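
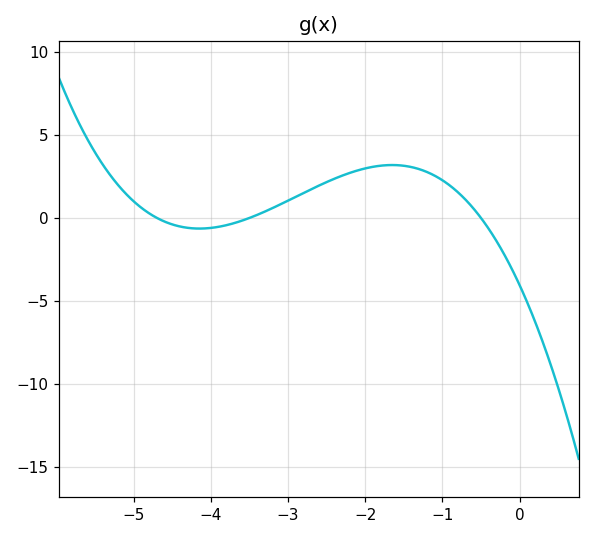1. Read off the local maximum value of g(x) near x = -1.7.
3.18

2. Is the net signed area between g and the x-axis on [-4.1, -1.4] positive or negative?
positive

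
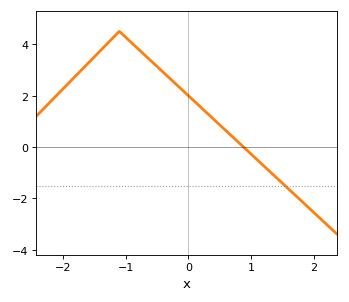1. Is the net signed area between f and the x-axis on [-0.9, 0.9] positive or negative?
positive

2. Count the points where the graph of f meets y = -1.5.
1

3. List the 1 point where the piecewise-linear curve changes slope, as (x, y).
(-1.1, 4.5)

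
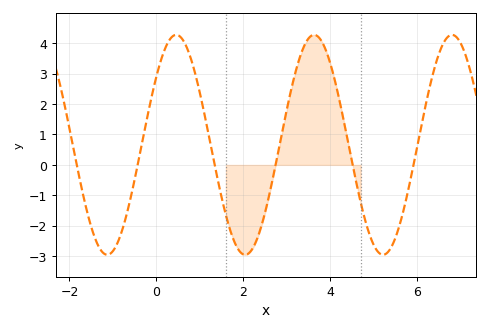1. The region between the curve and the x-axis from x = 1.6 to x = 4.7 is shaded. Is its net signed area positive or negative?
positive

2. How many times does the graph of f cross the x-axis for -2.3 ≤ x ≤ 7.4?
6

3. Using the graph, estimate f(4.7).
-1.23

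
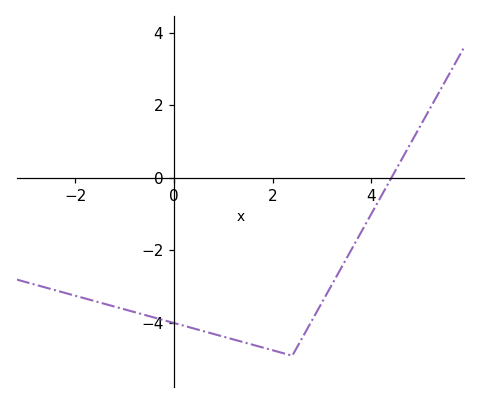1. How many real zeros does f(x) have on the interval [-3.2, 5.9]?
1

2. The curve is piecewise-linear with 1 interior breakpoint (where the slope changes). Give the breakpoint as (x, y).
(2.4, -4.9)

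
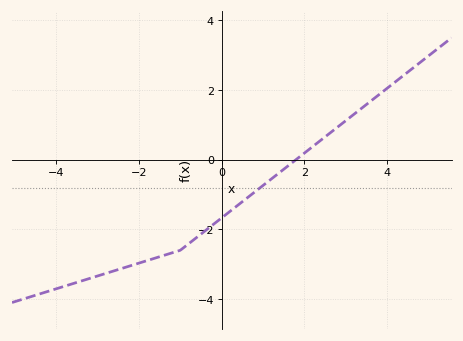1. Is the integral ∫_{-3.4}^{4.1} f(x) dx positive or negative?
negative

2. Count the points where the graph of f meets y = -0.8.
1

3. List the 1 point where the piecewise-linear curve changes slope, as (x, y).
(-1, -2.6)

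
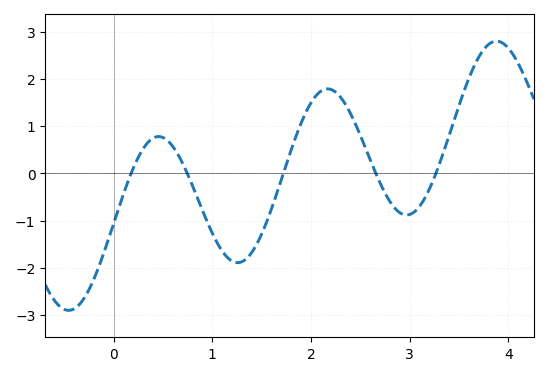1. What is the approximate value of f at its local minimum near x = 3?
-0.9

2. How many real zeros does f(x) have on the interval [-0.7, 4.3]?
5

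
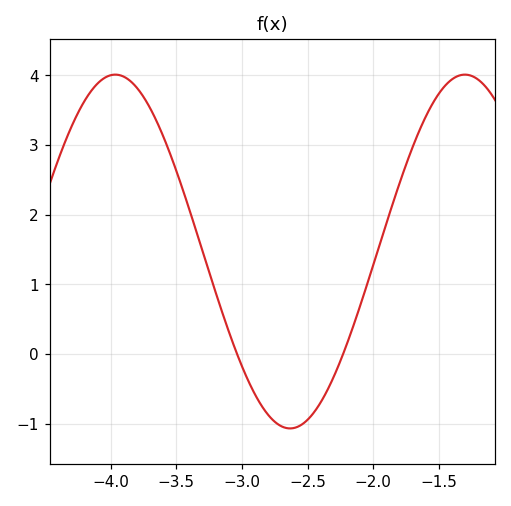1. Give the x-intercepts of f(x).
-3.04, -2.23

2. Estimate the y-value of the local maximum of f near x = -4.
4.01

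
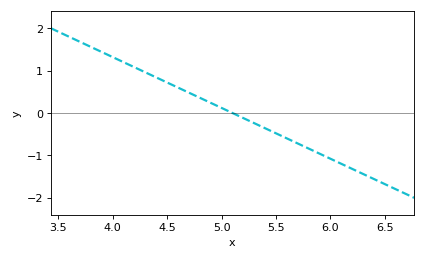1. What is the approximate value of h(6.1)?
-1.2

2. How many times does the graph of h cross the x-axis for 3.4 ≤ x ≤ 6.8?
1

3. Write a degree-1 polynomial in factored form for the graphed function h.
y = -1.2(x - 5.1)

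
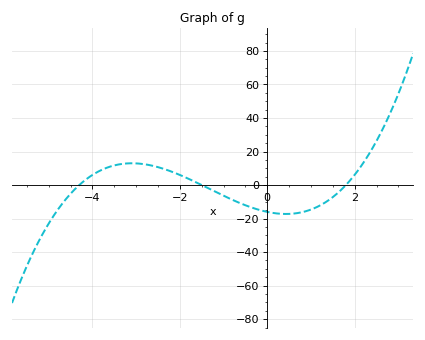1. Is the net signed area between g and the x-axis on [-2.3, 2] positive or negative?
negative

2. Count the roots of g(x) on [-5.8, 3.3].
3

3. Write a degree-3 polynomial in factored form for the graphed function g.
y = 1.38(x + 4.3)(x + 1.5)(x - 1.8)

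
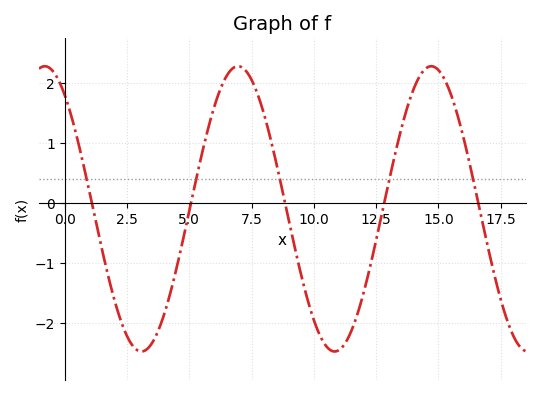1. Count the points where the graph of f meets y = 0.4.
5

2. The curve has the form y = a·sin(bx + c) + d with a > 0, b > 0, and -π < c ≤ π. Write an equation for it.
y = 2.38sin(0.81x + 2.2) - 0.1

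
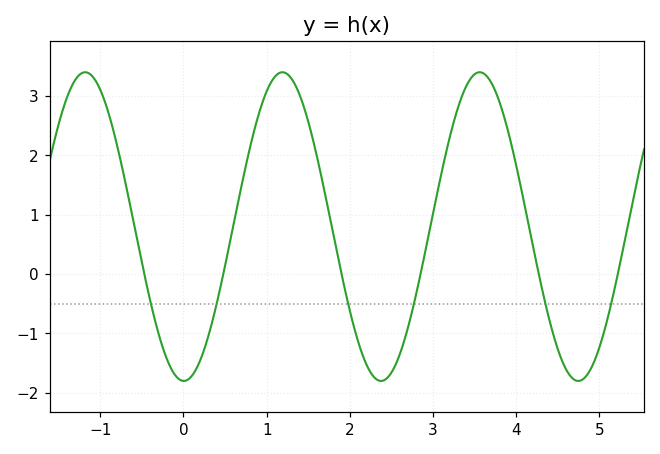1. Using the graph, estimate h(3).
1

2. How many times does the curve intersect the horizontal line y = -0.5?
6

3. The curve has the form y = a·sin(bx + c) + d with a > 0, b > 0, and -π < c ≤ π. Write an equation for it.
y = 2.6sin(2.6x - 1.6) + 0.8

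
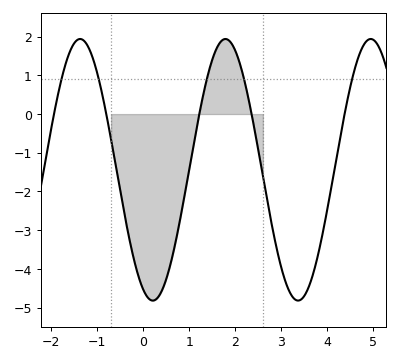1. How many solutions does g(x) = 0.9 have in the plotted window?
5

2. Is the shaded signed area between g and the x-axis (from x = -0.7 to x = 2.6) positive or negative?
negative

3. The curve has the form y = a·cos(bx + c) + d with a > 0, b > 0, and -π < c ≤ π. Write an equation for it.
y = 3.38cos(1.99x + 2.73) - 1.44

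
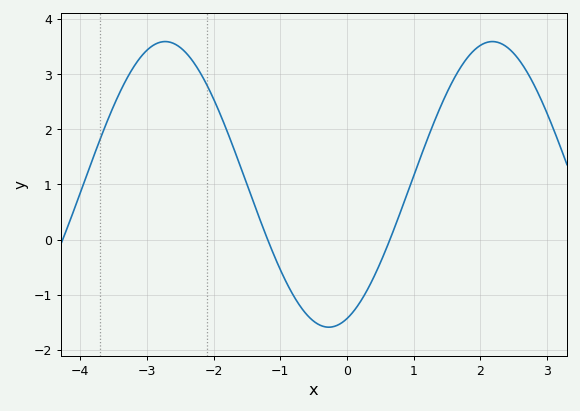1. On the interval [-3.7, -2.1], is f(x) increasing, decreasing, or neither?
neither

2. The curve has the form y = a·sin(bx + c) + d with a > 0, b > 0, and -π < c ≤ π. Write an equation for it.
y = 2.59sin(1.3x - 1.2) + 1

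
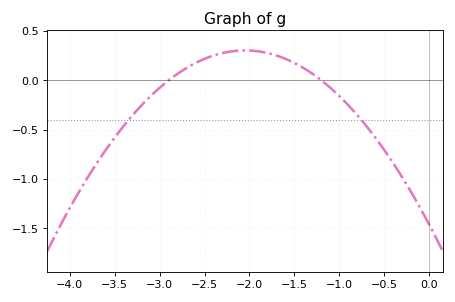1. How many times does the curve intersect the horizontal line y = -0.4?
2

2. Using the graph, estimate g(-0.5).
-0.7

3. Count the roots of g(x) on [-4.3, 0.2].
2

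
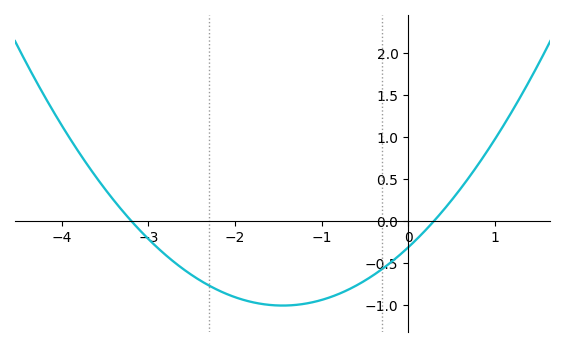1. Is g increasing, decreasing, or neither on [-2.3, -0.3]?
neither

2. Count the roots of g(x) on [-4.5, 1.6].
2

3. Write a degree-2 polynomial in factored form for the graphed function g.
y = 0.33(x + 3.2)(x - 0.3)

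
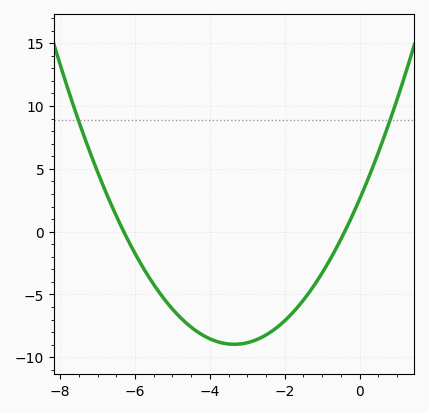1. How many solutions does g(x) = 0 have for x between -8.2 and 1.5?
2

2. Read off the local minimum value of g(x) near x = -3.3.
-9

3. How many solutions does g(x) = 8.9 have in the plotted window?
2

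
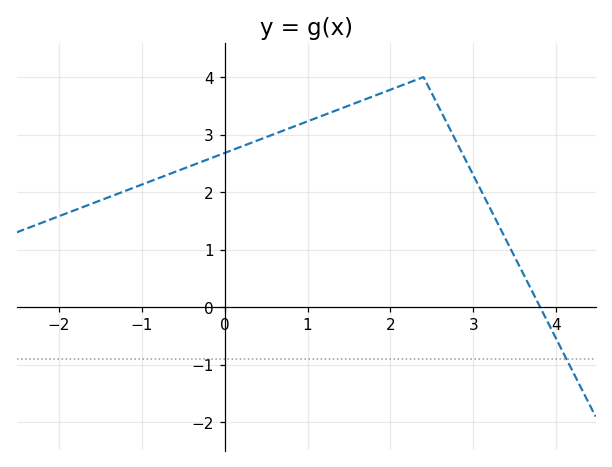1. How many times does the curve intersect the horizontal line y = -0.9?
1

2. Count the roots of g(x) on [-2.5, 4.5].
1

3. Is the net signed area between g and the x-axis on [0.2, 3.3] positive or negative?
positive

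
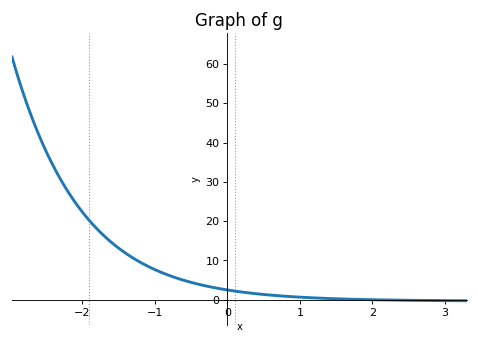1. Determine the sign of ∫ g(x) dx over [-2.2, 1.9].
positive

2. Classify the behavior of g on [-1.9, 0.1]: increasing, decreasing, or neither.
decreasing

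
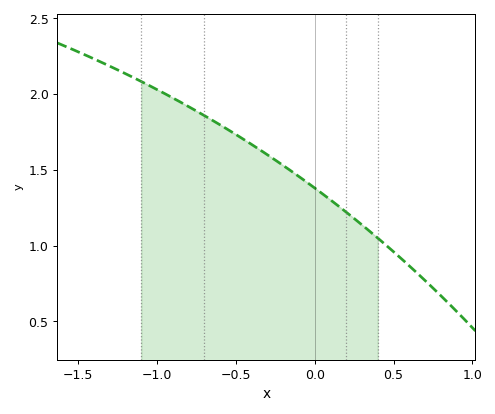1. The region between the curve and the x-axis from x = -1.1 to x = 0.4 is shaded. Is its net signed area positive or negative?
positive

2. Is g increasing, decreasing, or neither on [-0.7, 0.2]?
decreasing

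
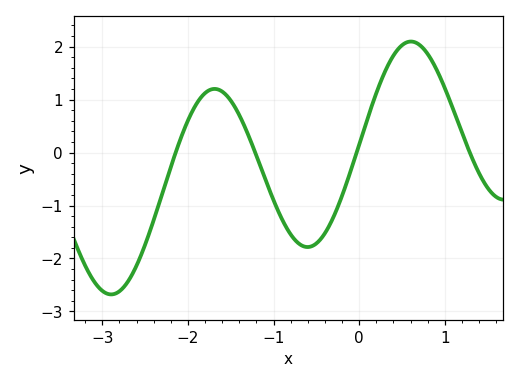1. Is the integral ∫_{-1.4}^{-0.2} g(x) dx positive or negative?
negative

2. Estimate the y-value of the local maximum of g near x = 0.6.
2.1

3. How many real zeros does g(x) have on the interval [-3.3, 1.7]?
4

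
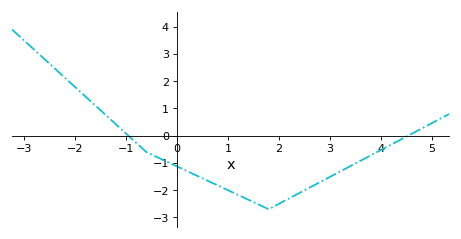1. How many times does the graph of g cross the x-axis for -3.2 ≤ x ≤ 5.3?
2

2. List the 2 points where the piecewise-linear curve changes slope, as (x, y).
(-0.6, -0.6); (1.8, -2.7)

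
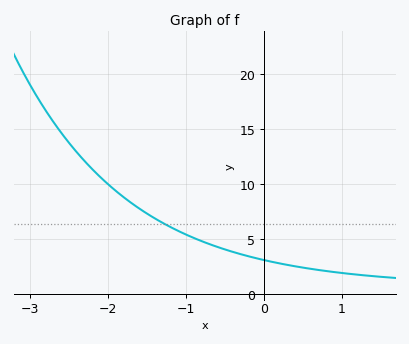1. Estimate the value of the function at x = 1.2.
1.5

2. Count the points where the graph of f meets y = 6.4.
1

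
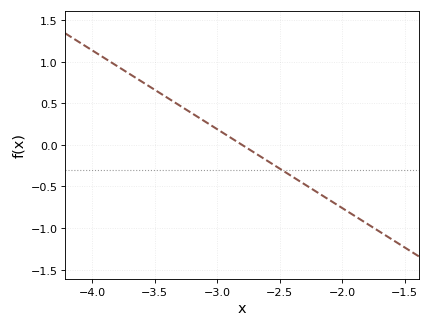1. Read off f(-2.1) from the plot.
-0.665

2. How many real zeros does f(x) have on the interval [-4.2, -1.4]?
1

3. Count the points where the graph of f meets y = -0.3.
1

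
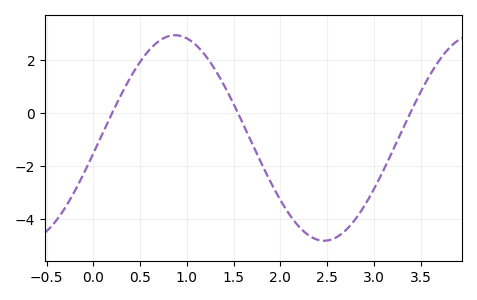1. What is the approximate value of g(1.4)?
1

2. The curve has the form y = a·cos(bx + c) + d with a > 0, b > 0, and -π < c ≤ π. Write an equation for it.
y = 3.88cos(2x - 1.7) - 0.95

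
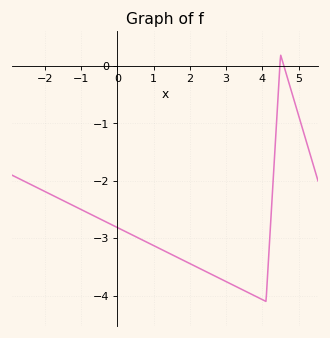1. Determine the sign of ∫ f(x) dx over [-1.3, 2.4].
negative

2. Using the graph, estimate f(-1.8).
-2.2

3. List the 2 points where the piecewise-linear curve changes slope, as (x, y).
(4.1, -4.1); (4.5, 0.2)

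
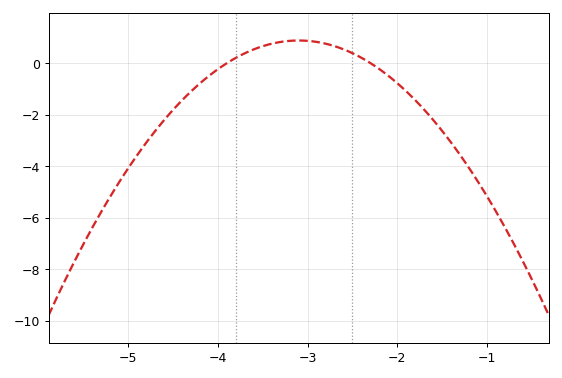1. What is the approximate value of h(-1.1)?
-4.6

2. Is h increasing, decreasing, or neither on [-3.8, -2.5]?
neither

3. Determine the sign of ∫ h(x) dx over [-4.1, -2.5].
positive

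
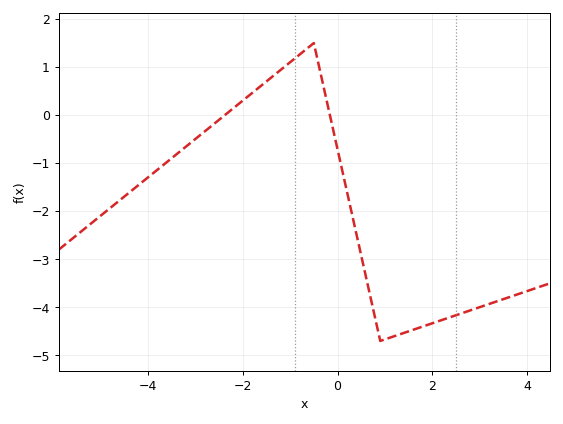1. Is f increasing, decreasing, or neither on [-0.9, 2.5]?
neither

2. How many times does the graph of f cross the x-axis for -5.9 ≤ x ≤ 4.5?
2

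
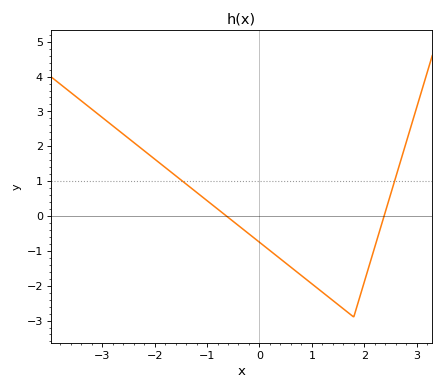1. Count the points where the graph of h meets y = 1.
2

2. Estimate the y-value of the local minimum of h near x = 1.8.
-2.9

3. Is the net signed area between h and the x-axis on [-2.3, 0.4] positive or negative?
positive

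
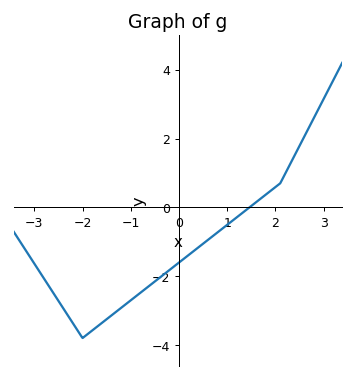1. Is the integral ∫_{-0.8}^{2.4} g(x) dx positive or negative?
negative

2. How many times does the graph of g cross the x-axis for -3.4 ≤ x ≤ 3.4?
1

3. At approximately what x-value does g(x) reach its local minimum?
-2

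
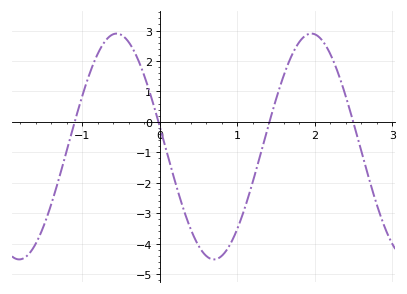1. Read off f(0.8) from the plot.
-4.4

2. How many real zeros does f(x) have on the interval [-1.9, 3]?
4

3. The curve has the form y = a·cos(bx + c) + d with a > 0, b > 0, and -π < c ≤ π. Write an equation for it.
y = 3.71cos(2.5x + 1.4) - 0.81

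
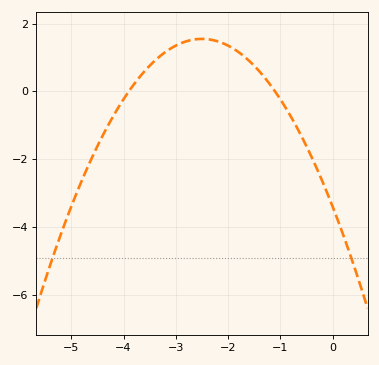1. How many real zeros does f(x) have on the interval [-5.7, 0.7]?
2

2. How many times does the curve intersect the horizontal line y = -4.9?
2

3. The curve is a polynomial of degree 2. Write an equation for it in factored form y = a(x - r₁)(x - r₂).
y = -0.79(x + 3.9)(x + 1.1)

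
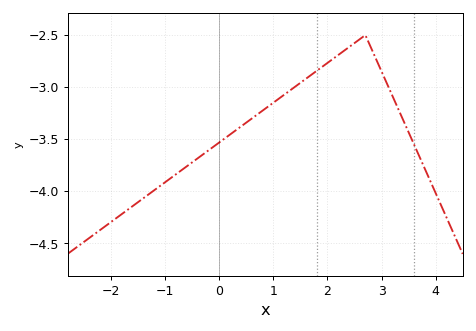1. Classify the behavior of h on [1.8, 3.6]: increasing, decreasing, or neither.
neither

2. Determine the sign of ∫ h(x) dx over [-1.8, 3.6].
negative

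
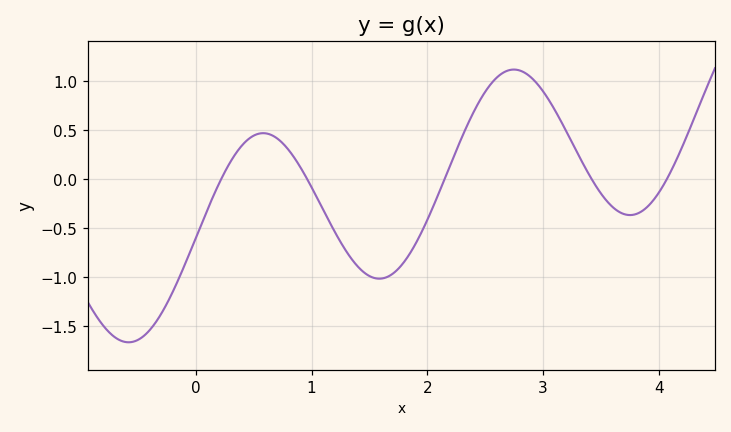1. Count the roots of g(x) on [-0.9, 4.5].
5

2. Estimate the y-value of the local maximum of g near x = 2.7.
1.1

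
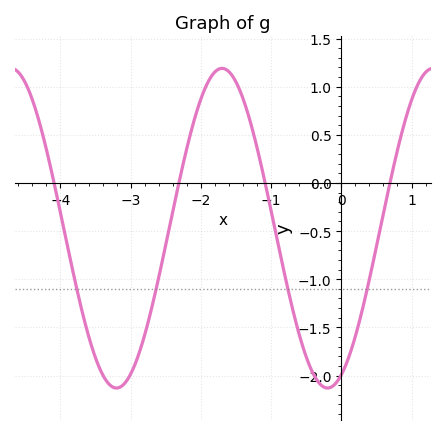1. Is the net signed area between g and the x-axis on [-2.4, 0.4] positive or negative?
negative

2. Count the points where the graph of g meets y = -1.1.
4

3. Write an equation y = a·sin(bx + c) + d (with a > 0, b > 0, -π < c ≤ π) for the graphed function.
y = 1.66sin(2.1x - 1.2) - 0.47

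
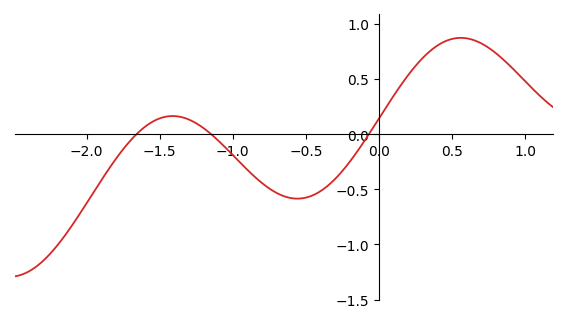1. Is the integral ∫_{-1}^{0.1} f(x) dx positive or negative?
negative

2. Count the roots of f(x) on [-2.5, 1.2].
3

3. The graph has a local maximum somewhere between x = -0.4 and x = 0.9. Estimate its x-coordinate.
0.55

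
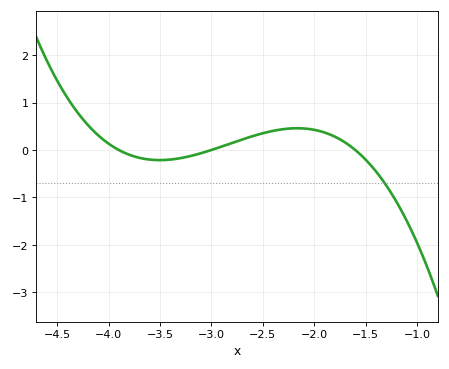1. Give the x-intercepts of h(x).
-3.9, -3, -1.6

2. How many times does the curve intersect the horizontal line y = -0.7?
1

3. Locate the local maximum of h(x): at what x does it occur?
-2.16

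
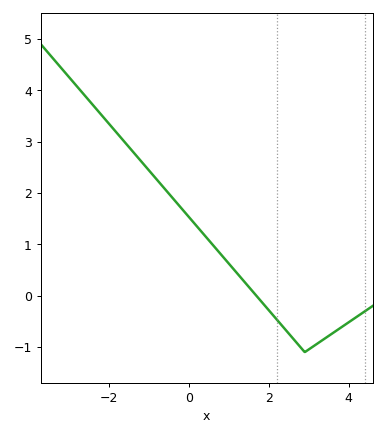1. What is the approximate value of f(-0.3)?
1.8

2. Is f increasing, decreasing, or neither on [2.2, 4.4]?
neither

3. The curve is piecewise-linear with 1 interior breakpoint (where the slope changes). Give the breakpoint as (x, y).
(2.9, -1.1)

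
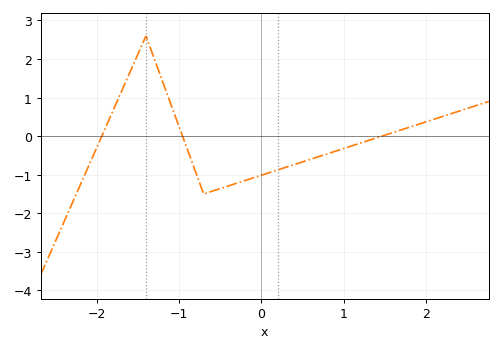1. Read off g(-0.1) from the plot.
-1.1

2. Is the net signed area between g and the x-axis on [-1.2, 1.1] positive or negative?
negative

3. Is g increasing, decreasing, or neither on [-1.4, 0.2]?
neither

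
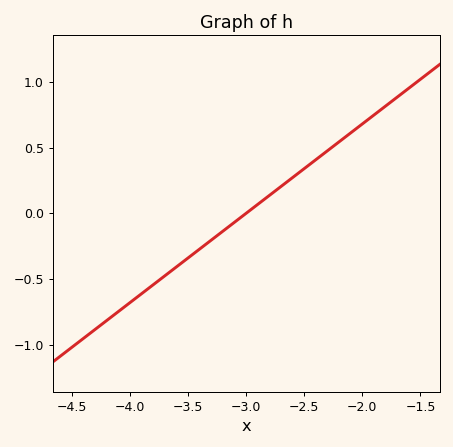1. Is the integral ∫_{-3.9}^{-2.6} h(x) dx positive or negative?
negative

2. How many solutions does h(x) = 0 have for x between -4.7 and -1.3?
1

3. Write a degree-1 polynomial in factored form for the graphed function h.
y = 0.68(x + 3)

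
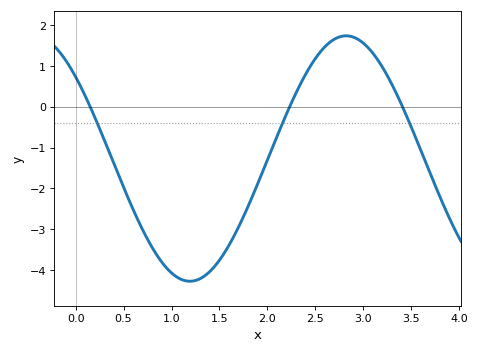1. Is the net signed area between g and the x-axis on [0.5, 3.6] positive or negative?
negative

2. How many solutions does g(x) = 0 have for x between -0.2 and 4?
3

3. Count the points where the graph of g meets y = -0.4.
3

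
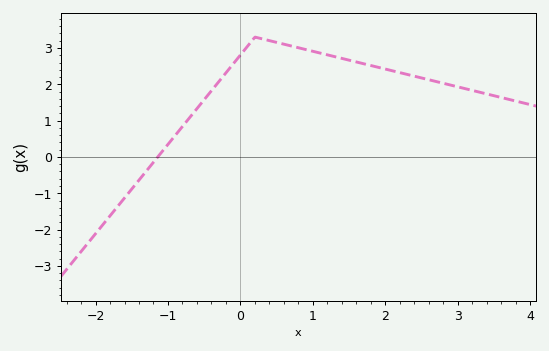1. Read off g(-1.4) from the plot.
-0.6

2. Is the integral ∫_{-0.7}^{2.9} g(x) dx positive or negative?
positive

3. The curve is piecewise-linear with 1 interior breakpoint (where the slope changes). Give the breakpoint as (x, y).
(0.2, 3.3)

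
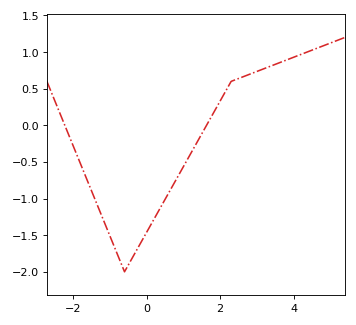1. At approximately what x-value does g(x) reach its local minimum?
-0.6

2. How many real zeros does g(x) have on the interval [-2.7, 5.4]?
2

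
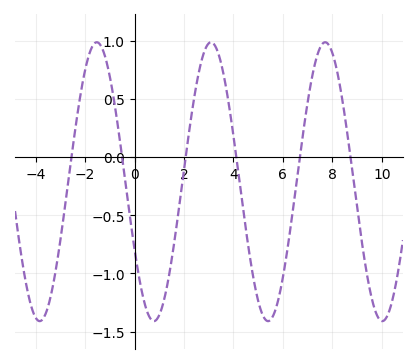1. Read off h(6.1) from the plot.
-0.9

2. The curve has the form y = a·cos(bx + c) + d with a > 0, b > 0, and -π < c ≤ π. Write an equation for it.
y = 1.2cos(1.4x + 2.1) - 0.21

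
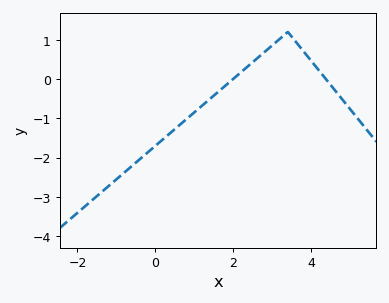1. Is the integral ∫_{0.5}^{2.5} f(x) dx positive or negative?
negative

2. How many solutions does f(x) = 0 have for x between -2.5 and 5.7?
2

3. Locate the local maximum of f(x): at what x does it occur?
3.4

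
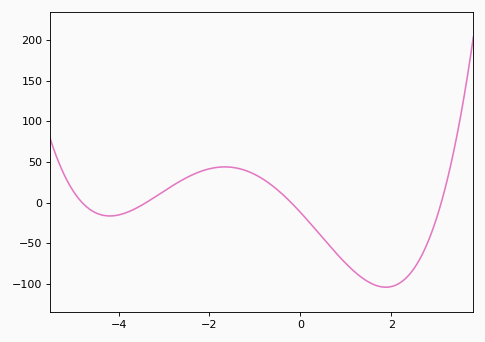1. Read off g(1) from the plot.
-75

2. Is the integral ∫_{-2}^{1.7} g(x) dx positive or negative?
negative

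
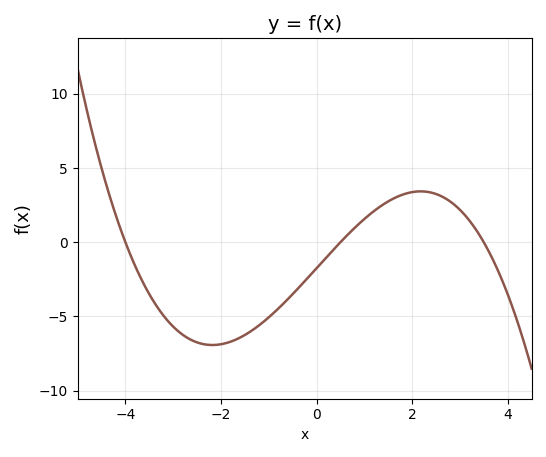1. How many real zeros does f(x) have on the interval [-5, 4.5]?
3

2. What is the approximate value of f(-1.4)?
-6.05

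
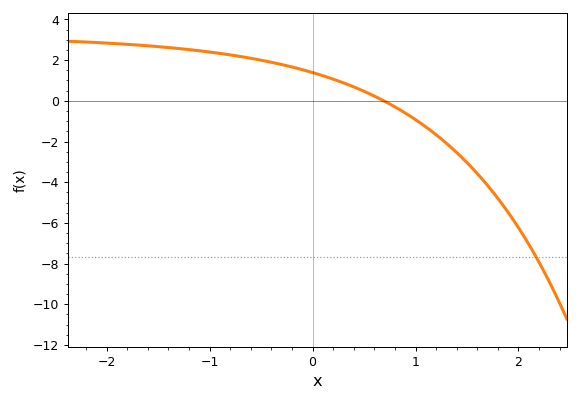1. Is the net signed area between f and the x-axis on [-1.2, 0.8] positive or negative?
positive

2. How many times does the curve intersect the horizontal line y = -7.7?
1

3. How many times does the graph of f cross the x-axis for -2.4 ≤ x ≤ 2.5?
1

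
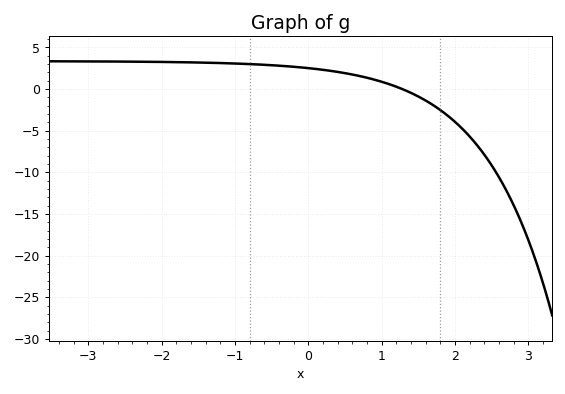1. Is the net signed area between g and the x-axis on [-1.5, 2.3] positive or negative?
positive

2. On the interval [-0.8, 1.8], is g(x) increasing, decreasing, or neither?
decreasing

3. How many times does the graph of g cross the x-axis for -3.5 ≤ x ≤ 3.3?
1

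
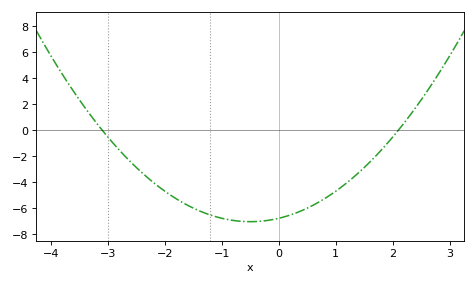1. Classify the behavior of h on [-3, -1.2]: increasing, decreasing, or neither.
decreasing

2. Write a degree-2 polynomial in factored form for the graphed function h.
y = 1.04(x + 3.1)(x - 2.1)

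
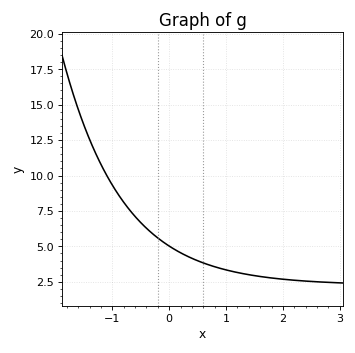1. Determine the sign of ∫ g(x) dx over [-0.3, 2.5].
positive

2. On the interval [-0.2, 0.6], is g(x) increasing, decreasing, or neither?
decreasing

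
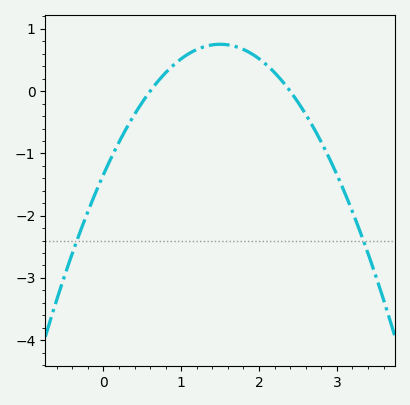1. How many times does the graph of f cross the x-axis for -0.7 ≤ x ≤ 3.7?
2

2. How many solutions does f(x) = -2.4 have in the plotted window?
2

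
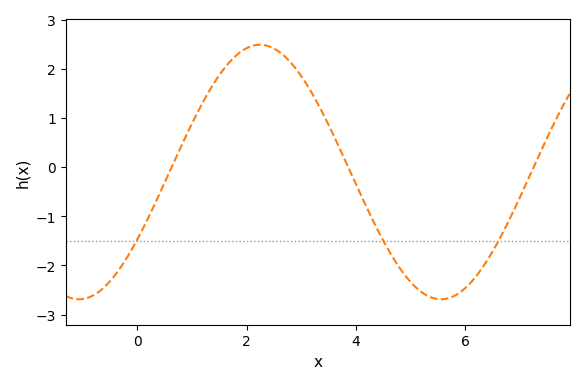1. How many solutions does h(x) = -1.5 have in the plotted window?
3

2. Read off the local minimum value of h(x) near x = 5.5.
-2.7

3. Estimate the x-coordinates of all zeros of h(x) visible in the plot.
0.6, 3.8, 7.2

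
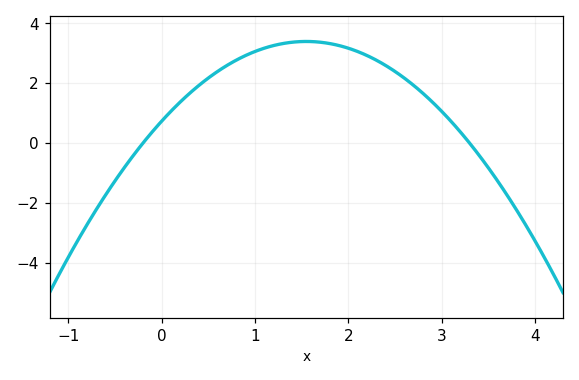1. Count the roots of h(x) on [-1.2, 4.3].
2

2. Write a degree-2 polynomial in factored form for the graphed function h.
y = -1.11(x + 0.2)(x - 3.3)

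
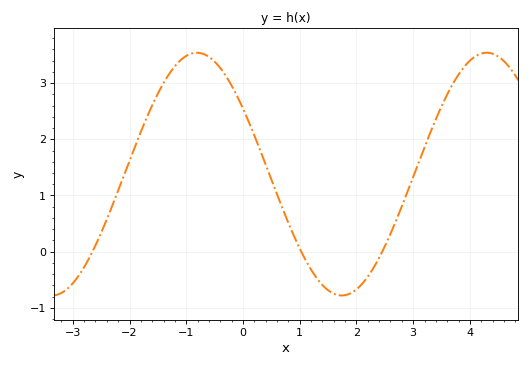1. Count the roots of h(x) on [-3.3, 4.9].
3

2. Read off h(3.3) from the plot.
2.1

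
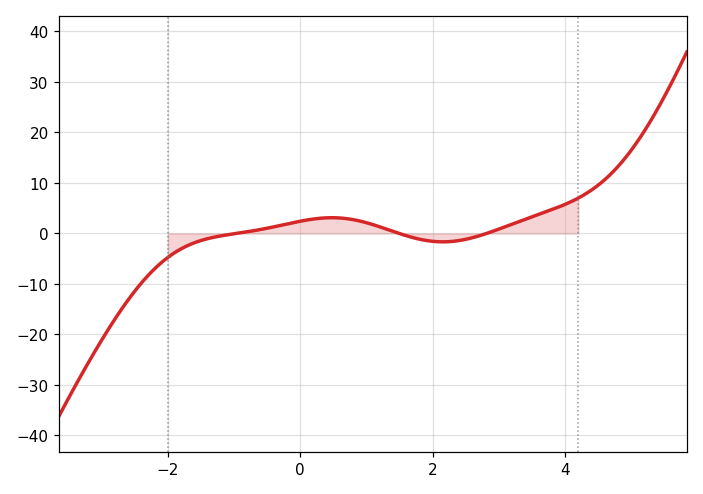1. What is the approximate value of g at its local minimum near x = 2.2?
-1.66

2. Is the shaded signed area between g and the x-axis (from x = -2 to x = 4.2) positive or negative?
positive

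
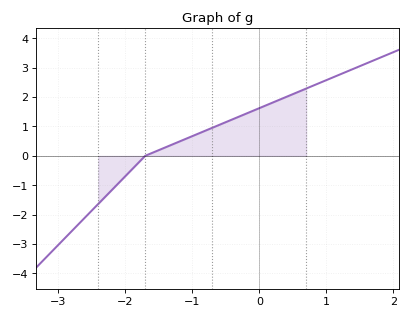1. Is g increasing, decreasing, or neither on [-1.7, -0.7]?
increasing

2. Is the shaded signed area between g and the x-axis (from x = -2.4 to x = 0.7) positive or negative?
positive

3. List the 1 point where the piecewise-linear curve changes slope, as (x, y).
(-1.7, 0)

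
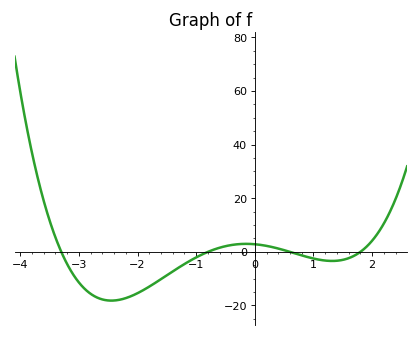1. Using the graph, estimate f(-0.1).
2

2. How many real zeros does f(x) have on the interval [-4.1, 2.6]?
4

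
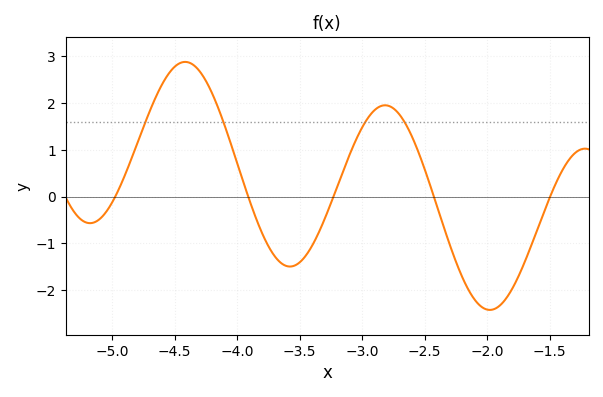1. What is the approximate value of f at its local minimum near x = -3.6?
-1.5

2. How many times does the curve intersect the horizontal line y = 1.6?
4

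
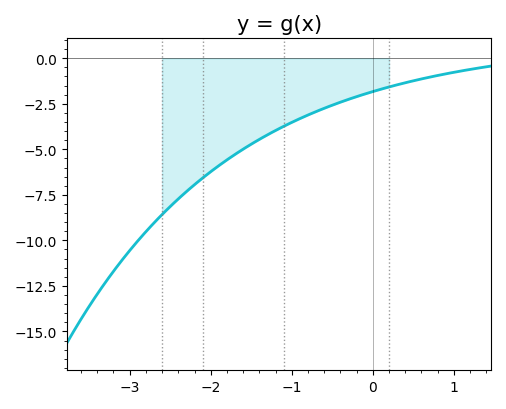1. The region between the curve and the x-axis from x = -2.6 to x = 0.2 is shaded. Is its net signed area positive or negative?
negative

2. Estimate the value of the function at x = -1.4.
-4.46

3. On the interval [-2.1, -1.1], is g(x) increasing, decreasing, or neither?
increasing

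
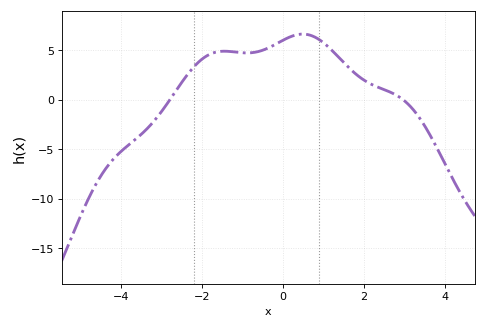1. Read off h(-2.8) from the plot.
-0.06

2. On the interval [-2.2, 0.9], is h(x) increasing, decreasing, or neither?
neither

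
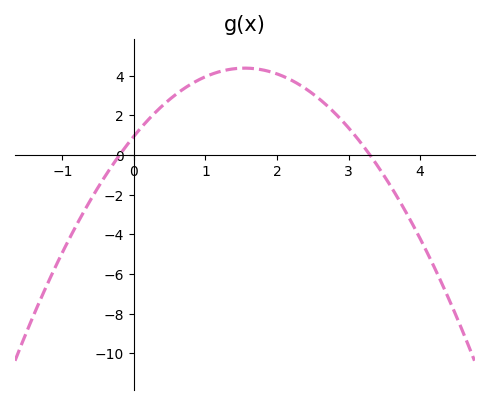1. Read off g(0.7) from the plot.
3.35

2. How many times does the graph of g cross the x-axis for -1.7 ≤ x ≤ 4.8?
2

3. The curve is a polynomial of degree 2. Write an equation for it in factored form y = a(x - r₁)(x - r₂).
y = -1.43(x + 0.2)(x - 3.3)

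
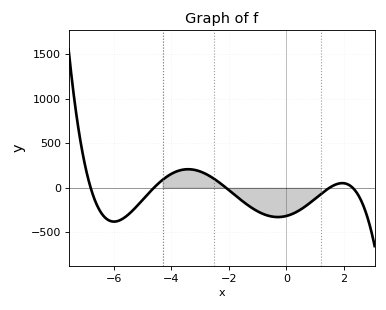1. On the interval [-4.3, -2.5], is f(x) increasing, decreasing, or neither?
neither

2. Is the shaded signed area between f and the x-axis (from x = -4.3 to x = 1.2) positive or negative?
negative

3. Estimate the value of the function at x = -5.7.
-351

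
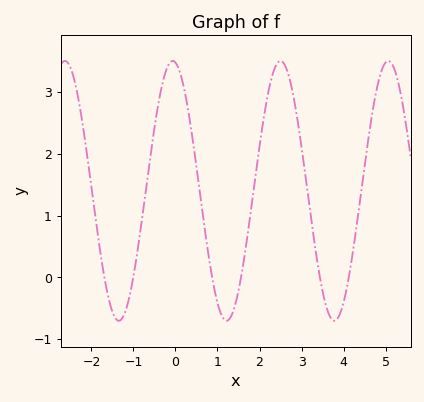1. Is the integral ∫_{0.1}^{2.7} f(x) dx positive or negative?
positive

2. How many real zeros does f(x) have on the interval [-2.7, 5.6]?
6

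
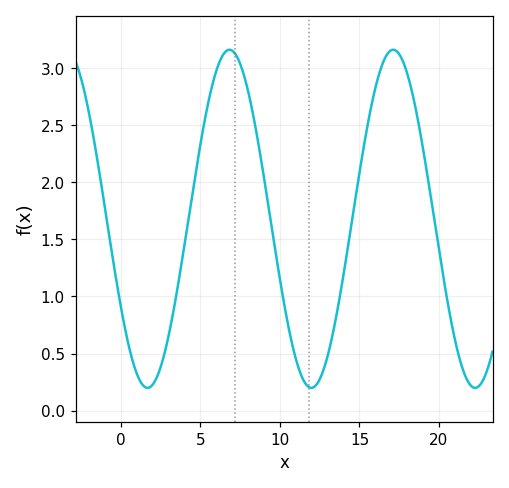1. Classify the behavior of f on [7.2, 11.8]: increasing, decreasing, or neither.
decreasing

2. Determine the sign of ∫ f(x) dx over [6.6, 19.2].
positive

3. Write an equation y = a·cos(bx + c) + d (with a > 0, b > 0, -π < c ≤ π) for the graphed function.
y = 1.48cos(0.61x + 2.12) + 1.68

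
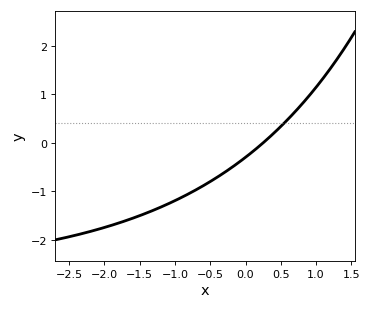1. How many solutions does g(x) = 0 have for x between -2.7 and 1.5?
1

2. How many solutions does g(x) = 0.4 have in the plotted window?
1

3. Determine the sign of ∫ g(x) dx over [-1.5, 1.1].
negative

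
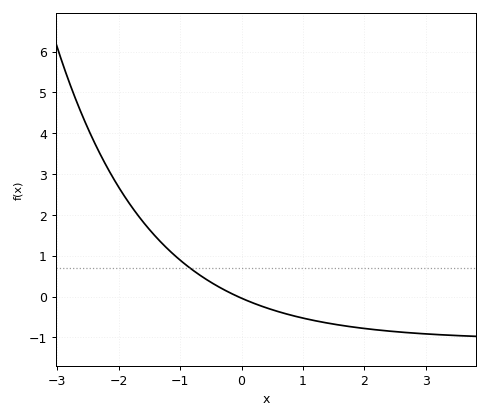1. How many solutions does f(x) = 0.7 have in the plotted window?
1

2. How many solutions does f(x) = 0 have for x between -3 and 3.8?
1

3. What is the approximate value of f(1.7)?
-0.722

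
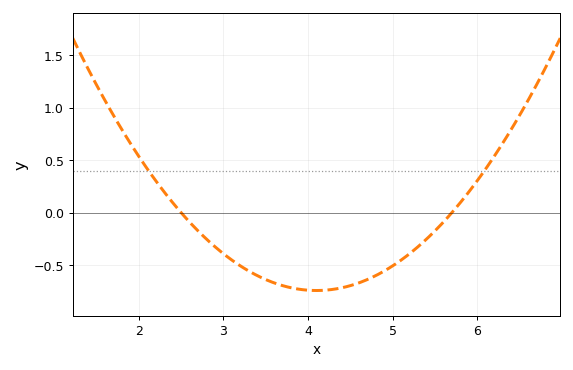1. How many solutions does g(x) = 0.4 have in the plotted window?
2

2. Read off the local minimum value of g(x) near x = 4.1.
-0.75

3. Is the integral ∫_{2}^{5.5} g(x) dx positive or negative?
negative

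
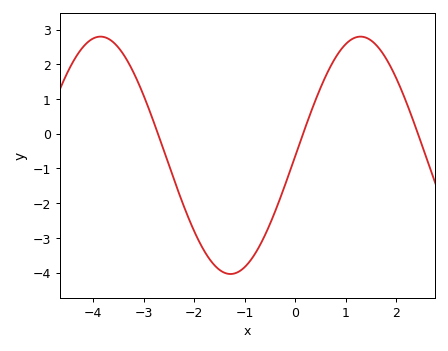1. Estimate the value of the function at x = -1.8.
-3.37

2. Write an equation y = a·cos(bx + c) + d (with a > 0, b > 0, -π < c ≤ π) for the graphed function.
y = 3.42cos(1.22x - 1.58) - 0.62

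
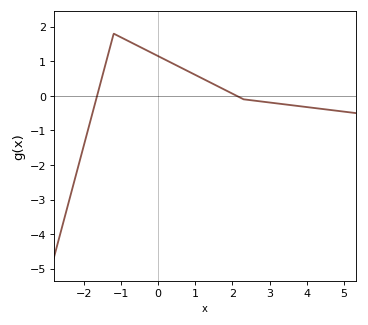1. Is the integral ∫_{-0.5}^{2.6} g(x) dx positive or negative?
positive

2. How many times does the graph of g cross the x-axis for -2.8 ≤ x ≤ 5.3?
2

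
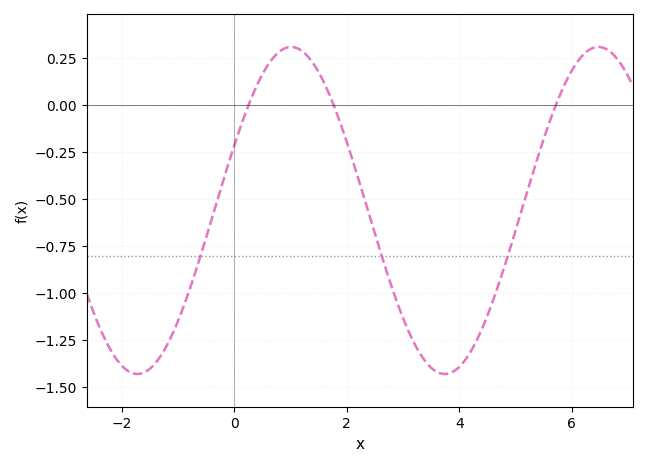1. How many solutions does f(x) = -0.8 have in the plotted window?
3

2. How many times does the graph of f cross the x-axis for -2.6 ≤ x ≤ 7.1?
3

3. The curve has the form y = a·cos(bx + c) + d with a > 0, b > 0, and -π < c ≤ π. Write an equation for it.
y = 0.87cos(1.1x - 1.2) - 0.56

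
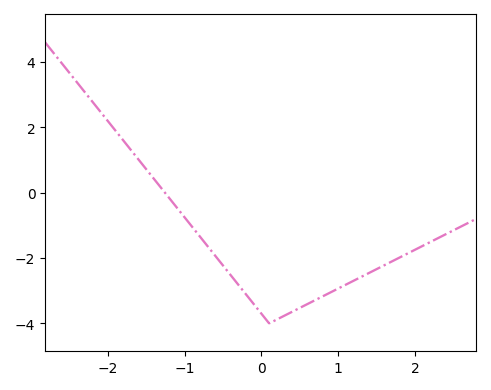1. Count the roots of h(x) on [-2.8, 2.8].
1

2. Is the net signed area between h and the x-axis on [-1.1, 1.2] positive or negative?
negative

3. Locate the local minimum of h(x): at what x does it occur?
0.1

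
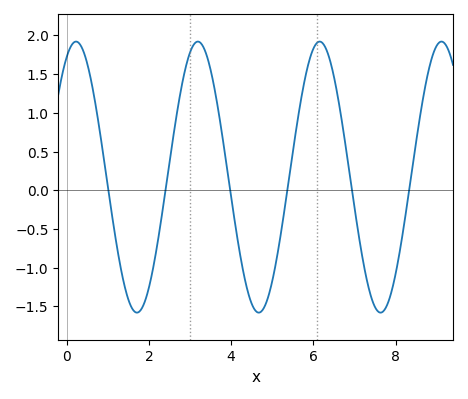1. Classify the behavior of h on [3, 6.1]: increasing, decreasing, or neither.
neither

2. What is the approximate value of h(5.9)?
1.67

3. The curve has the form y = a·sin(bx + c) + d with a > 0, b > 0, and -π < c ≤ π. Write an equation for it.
y = 1.75sin(2.12x + 1.09) + 0.17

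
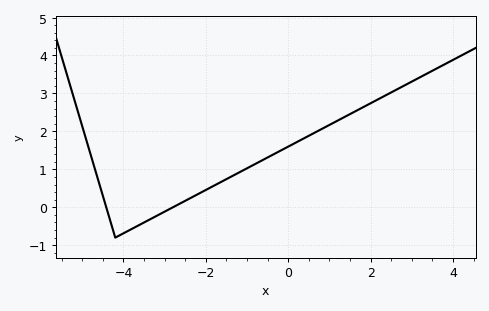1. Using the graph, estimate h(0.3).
1.77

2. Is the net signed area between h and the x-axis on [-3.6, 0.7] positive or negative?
positive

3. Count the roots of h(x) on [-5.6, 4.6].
2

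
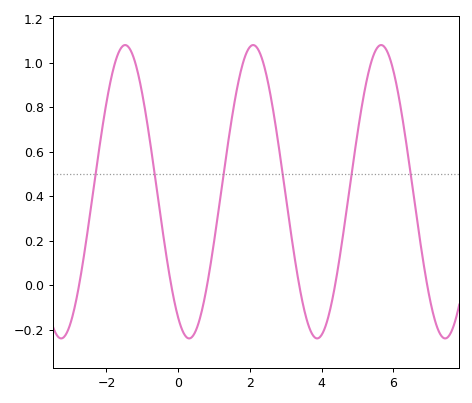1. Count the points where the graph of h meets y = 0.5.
6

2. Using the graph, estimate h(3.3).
0.08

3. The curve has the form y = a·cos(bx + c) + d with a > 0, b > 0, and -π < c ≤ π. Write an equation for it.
y = 0.66cos(1.8x + 2.6) + 0.42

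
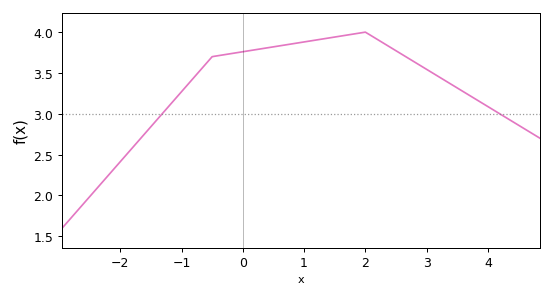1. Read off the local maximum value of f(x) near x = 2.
4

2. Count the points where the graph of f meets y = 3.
2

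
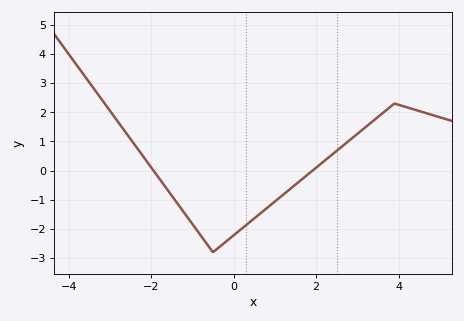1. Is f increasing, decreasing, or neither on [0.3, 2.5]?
increasing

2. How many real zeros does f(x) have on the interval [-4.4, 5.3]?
2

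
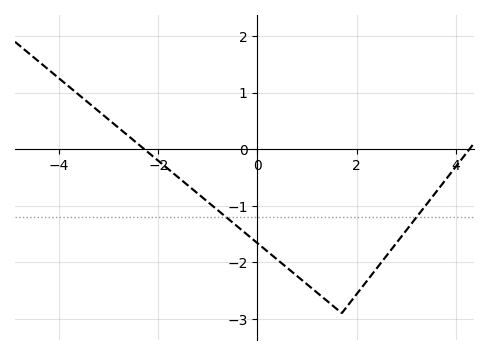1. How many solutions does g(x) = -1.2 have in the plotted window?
2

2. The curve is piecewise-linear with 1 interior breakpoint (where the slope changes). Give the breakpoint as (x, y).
(1.7, -2.9)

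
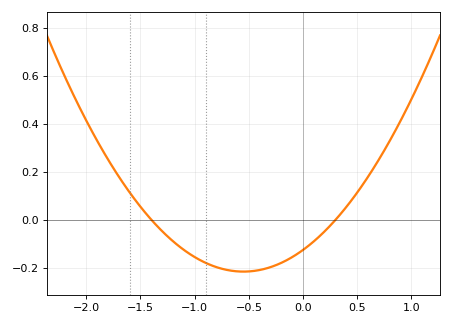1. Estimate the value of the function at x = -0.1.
-0.16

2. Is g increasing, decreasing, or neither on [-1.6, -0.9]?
decreasing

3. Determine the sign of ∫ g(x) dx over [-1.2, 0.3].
negative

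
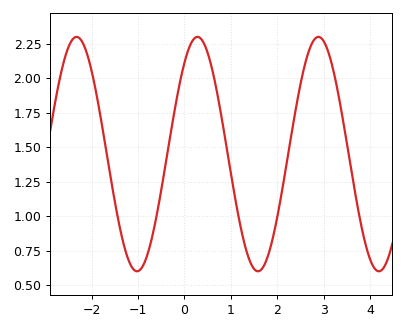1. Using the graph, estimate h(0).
2.11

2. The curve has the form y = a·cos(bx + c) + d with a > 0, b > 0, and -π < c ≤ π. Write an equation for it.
y = 0.85cos(2.41x - 0.68) + 1.45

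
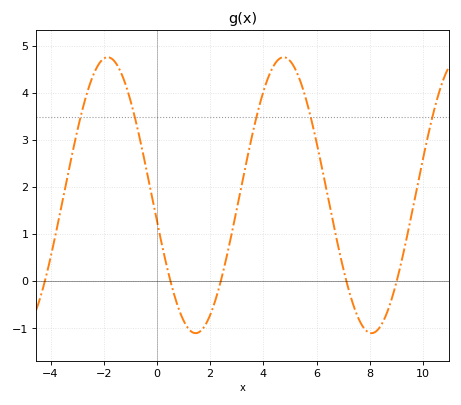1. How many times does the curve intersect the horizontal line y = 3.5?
5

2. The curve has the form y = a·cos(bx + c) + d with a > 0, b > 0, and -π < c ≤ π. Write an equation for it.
y = 2.93cos(0.95x + 1.8) + 1.83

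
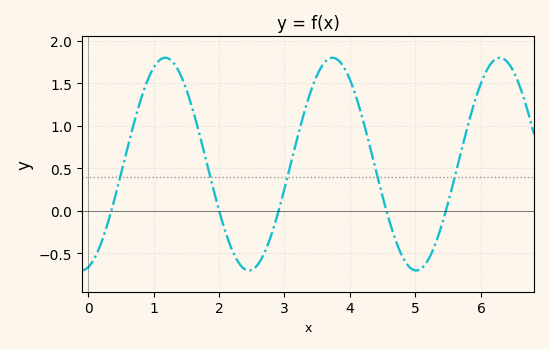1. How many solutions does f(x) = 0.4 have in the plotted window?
5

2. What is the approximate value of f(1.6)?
1.19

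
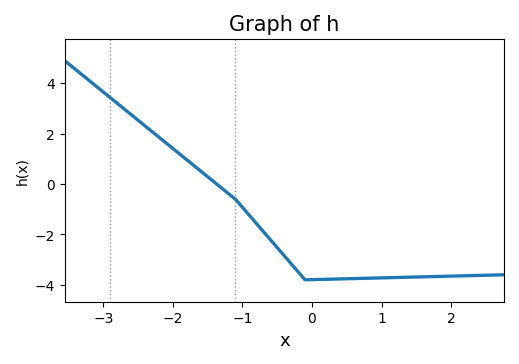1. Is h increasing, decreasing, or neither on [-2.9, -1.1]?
decreasing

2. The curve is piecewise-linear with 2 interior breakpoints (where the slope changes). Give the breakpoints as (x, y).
(-1.1, -0.6); (-0.1, -3.8)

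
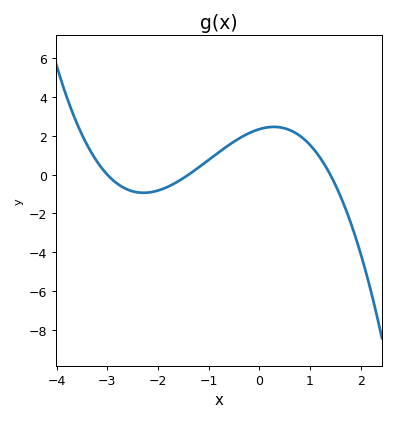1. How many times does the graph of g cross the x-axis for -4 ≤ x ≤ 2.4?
3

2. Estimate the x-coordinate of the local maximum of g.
0.285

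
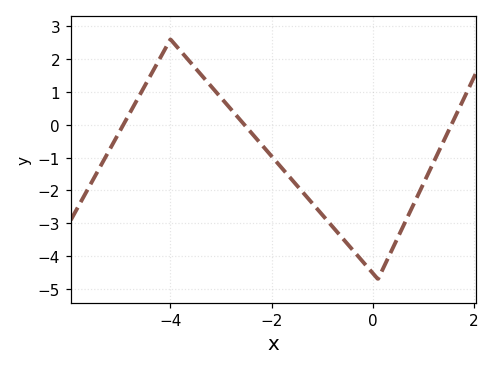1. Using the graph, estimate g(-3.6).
1.9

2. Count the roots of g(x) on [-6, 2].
3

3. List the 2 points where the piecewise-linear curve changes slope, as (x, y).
(-4, 2.6); (0.1, -4.7)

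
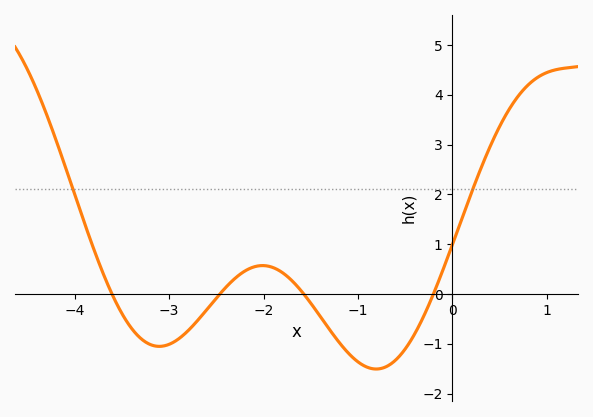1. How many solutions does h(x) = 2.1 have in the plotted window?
2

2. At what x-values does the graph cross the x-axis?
-3.61, -2.46, -1.57, -0.2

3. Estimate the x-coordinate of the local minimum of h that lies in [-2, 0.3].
-0.806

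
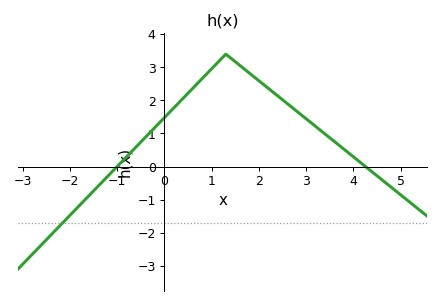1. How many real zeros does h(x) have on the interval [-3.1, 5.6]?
2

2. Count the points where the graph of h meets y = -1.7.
1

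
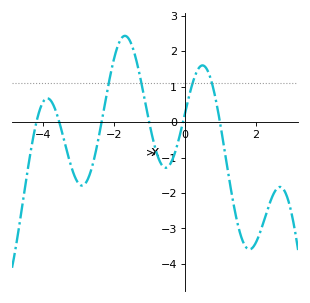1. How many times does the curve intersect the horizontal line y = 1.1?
4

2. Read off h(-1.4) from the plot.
1.86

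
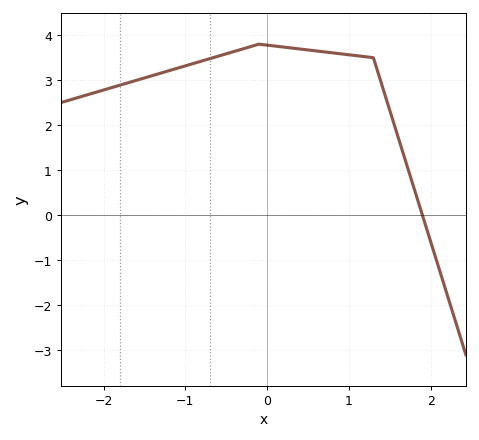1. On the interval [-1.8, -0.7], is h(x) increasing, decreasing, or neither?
increasing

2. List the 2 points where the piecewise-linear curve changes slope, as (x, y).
(-0.1, 3.8); (1.3, 3.5)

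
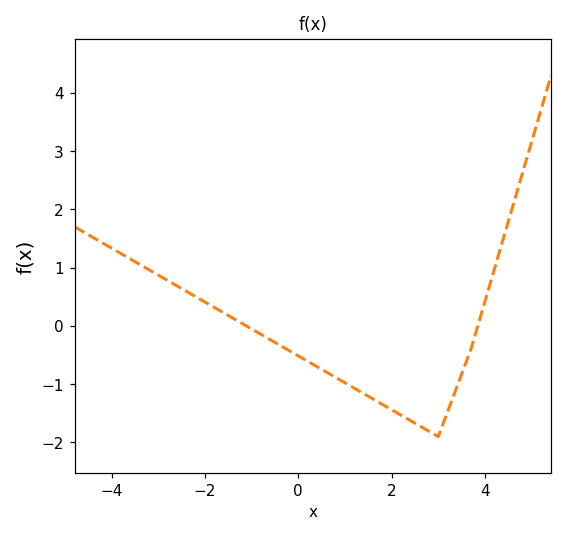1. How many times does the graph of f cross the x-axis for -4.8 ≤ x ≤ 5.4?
2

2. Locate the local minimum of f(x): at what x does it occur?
3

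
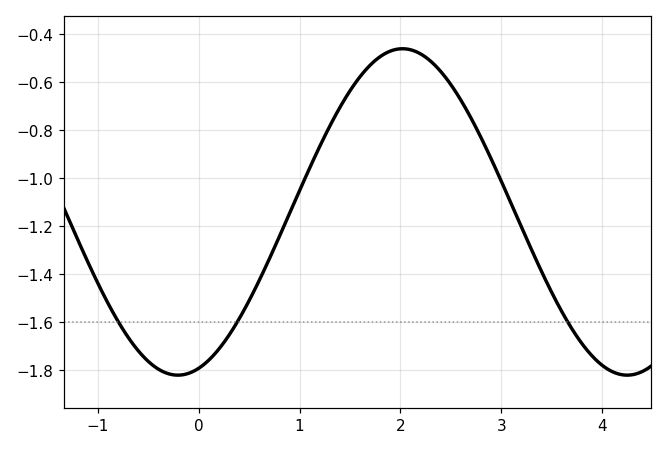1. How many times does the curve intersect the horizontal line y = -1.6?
3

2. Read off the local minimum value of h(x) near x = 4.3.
-1.82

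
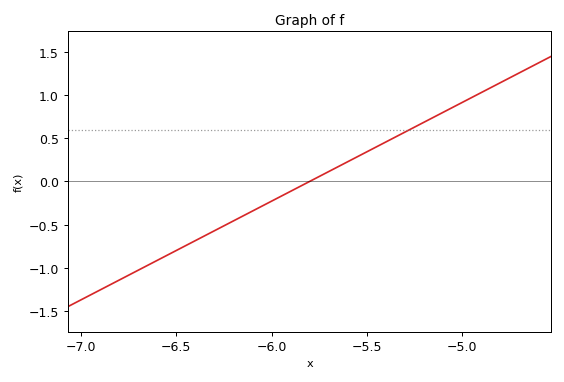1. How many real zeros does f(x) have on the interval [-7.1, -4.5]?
1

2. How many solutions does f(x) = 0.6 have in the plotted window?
1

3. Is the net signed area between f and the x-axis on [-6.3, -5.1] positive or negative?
positive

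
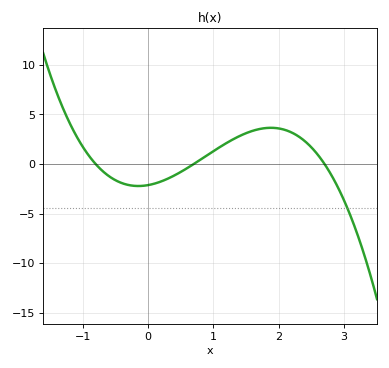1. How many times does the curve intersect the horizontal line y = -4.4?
1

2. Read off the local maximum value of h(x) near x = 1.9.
3.5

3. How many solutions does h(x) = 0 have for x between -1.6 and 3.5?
3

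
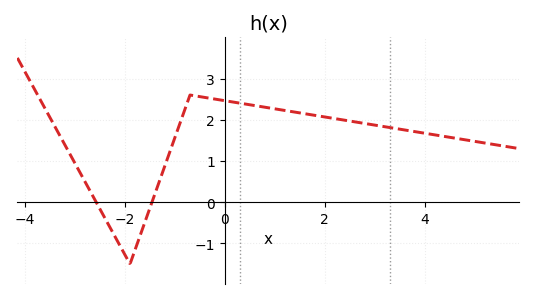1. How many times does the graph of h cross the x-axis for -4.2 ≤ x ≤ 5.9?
2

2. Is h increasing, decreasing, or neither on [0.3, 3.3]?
decreasing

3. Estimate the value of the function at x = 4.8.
1.5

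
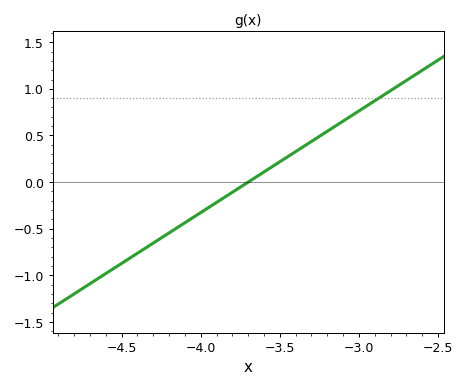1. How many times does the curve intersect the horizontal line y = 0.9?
1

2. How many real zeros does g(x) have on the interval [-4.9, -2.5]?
1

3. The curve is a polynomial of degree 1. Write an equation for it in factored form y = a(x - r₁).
y = 1.09(x + 3.7)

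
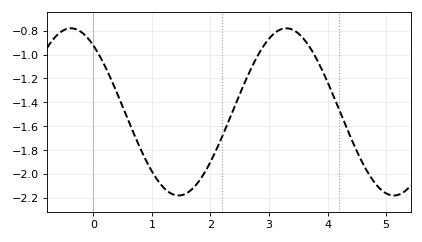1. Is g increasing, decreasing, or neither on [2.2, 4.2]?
neither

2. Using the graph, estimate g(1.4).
-2.18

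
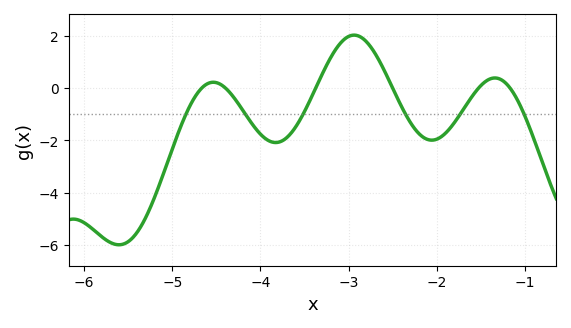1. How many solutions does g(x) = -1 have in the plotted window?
6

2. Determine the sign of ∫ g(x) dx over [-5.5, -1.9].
negative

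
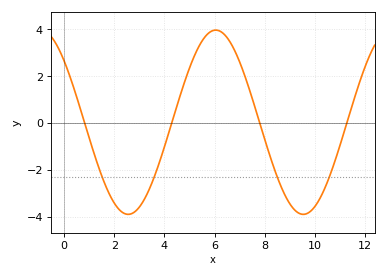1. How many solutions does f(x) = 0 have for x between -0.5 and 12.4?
4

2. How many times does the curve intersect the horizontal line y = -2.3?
4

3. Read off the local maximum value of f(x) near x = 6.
3.97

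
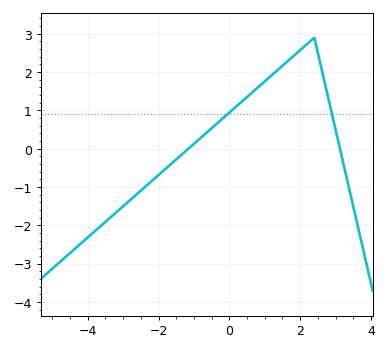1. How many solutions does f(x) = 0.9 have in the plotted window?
2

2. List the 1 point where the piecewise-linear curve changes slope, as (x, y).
(2.4, 2.9)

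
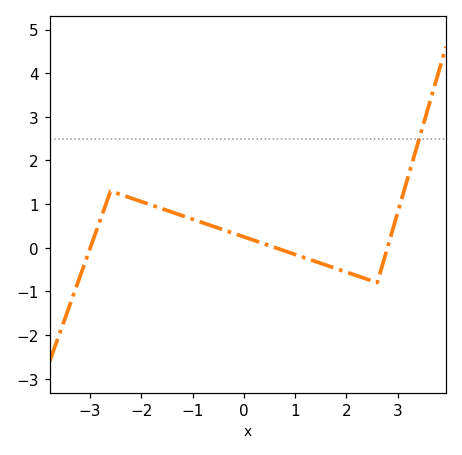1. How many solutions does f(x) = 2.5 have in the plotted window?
1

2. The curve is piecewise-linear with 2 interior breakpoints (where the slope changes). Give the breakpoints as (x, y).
(-2.6, 1.3); (2.6, -0.8)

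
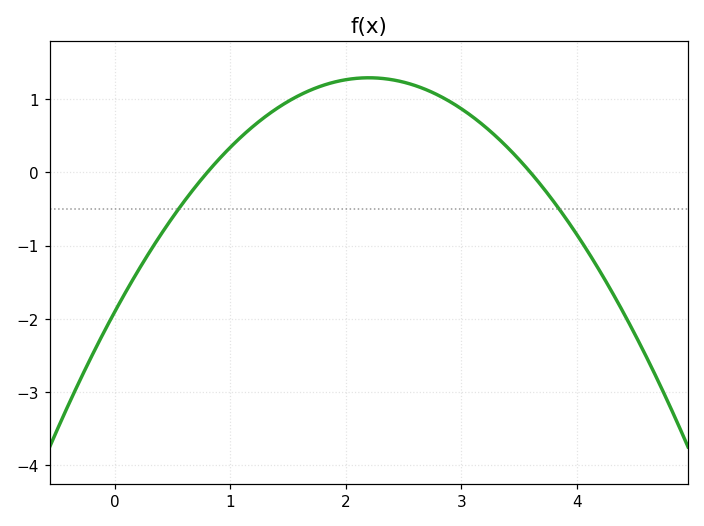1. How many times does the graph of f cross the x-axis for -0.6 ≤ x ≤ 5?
2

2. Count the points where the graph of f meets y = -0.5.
2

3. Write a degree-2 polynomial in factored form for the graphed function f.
y = -0.66(x - 0.8)(x - 3.6)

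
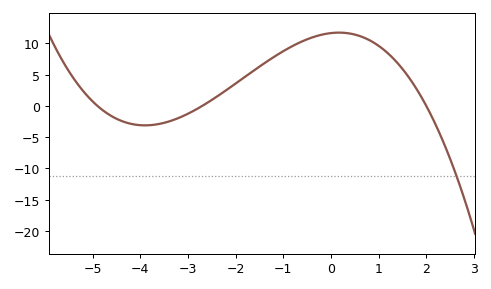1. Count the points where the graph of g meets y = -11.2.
1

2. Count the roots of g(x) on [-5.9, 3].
3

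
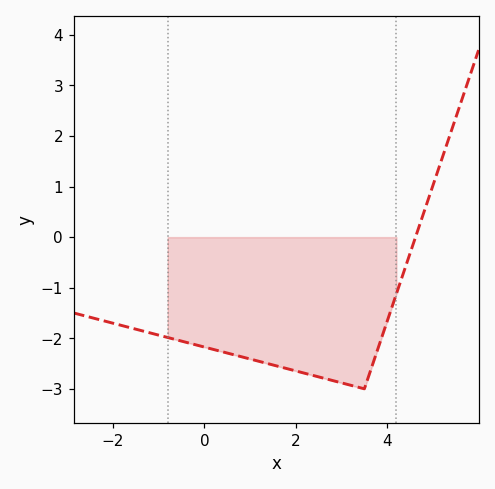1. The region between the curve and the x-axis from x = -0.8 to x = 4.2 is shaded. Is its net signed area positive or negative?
negative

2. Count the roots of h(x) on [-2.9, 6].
1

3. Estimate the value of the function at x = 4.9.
0.757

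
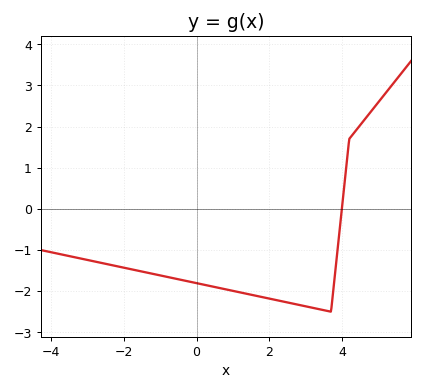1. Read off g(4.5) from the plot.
2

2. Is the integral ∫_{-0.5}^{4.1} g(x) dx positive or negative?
negative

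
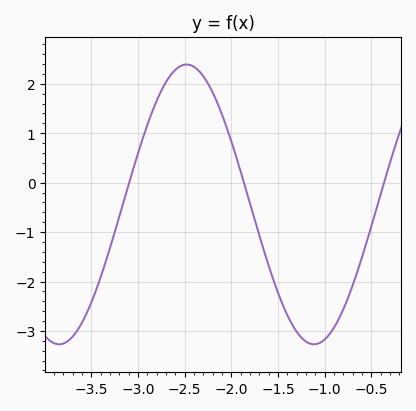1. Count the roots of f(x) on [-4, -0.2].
3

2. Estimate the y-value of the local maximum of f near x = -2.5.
2.4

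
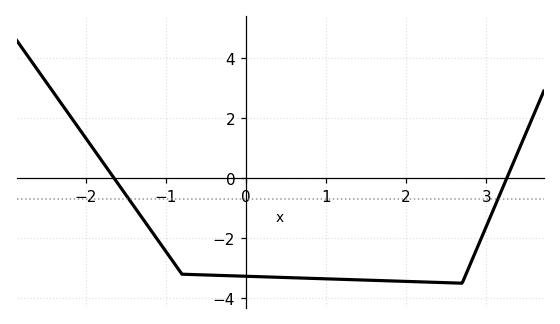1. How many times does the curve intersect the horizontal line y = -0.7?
2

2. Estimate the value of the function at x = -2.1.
1.71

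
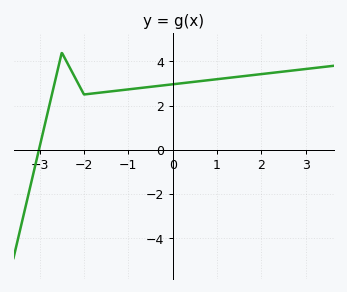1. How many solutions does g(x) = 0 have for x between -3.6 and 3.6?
1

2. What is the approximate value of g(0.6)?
3.1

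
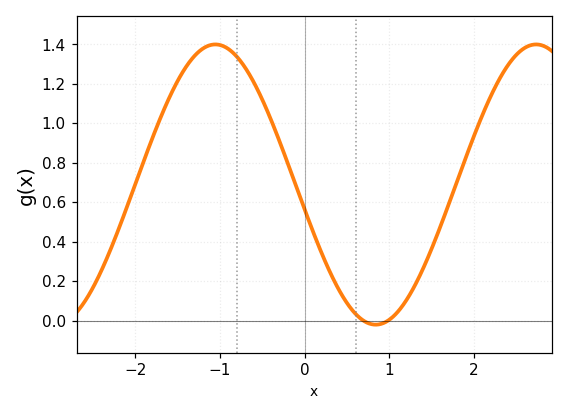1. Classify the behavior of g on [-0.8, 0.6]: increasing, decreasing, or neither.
decreasing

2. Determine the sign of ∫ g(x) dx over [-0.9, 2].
positive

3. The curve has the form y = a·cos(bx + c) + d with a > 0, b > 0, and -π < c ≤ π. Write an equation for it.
y = 0.71cos(1.7x + 1.8) + 0.69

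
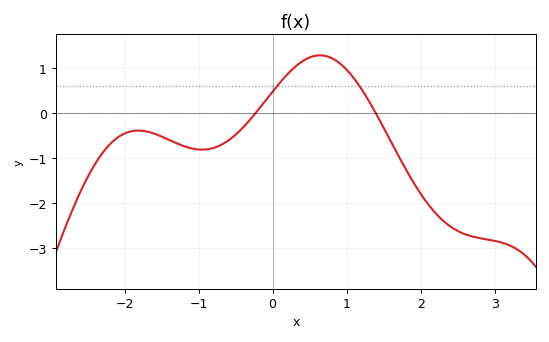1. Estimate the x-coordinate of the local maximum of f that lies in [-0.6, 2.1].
0.641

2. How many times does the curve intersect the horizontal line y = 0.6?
2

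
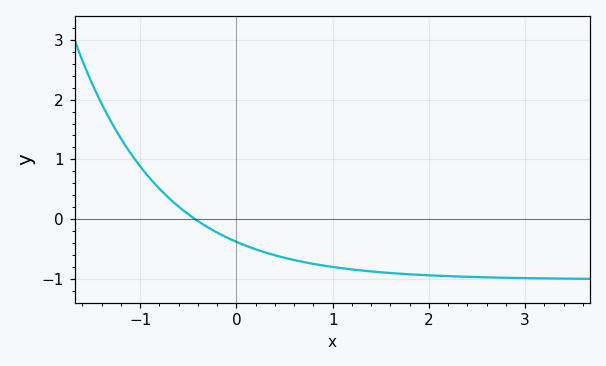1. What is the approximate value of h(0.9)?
-0.776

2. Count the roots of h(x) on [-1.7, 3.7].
1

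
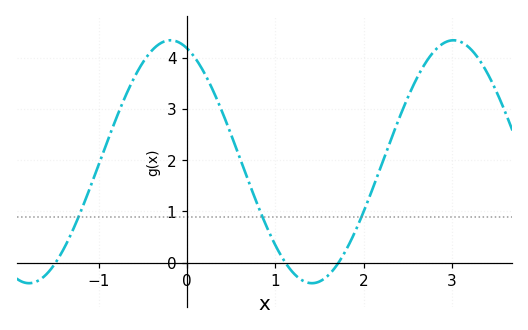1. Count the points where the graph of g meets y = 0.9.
3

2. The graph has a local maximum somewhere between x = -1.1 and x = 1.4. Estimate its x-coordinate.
-0.189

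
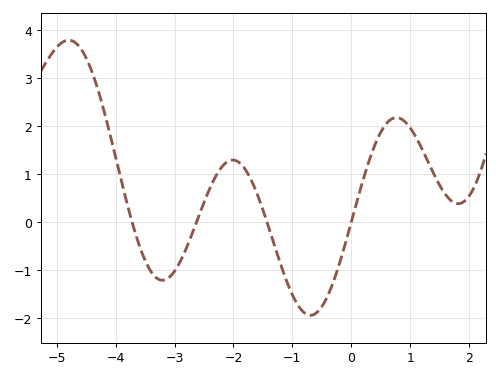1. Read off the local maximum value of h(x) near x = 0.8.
2.18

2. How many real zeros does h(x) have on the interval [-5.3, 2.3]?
4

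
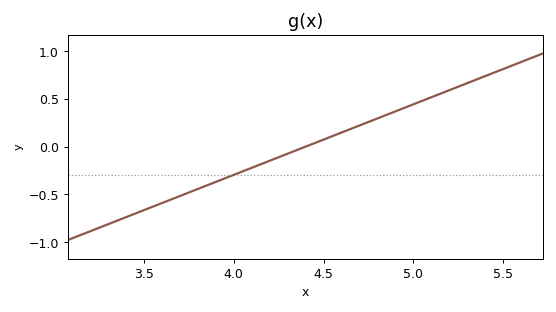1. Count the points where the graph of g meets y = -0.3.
1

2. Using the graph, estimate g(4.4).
0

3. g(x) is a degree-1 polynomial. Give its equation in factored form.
y = 0.74(x - 4.4)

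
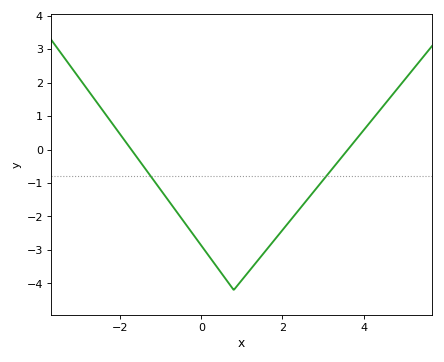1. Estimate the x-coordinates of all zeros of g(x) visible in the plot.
-1.8, 3.6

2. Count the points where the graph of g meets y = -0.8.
2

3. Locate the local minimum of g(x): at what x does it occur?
0.8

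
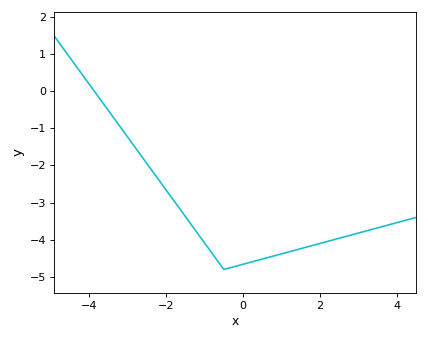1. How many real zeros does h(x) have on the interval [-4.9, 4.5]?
1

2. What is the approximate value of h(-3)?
-1.24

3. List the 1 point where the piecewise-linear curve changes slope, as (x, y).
(-0.5, -4.8)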